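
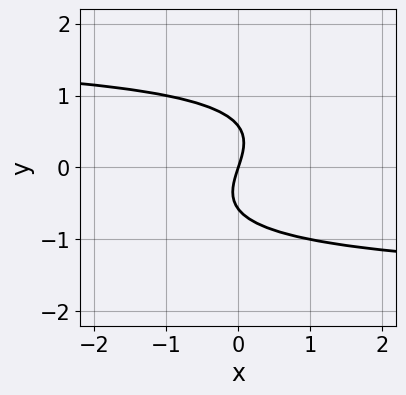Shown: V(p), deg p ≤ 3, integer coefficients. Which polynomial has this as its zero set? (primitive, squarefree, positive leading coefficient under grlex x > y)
(a) deg p = 3. The shape is more complex than any degree-2 curve.
(b) Reading off the gridlines: one x-axis crossing is at x = 0; it meets the y-axis at y = 0 (among the integer gridlines).
(c) The integer polynomial consistent with all of this is the stated p.

x*y^2 - 3*y^3 - 3*x + y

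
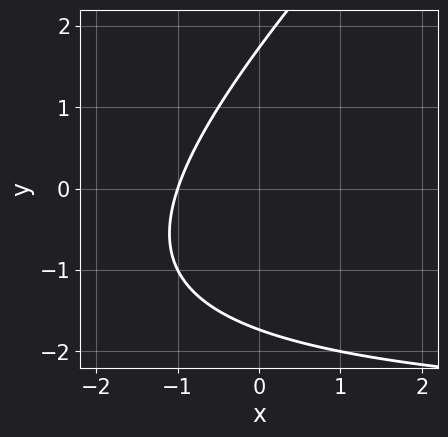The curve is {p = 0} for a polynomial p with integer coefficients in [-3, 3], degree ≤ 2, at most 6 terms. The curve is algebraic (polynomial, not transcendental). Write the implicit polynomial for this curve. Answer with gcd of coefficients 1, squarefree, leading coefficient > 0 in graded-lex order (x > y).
x*y - y^2 + 3*x + 3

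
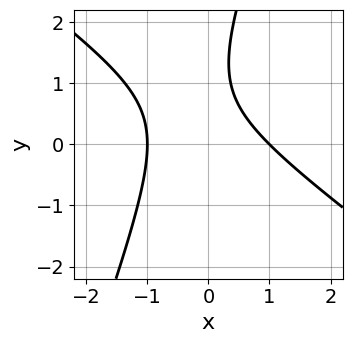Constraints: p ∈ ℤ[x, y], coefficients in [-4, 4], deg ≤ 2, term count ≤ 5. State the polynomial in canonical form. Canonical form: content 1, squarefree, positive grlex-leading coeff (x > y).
1. The degree is 2 — the shape is more complex than any degree-1 curve.
2. Reading off the gridlines: among the integer gridlines, it crosses the x-axis at x ∈ {-1, 1}; it misses every integer gridline on the y-axis.
3. The integer polynomial consistent with all of this is the stated p.

2*x^2 + 2*x*y - y^2 + 2*y - 2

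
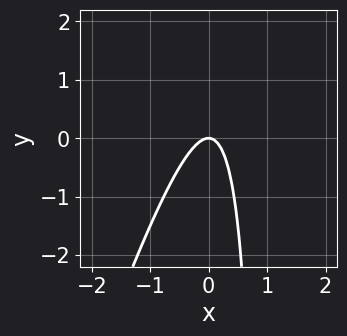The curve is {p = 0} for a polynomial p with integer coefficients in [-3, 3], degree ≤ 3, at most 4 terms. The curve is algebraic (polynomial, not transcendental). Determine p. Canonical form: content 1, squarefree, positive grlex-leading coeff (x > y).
3*x^2 - x*y + y

Degree: no degree-1 curve has this shape, so deg p = 2.
Checking where it meets the axes: one x-axis crossing is at x = 0; it meets the y-axis at y = 0 (among the integer gridlines).
Together with the visible shape, these determine p as stated.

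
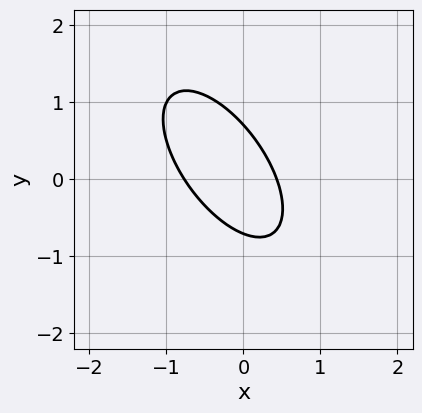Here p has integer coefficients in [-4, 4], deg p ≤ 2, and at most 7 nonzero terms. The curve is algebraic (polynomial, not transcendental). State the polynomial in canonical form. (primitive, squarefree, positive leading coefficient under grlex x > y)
The degree is 2 — a generic line meets the curve in up to 2 points.
Solving for integer coefficients yields p as stated.

3*x^2 + 3*x*y + 2*y^2 + x - 1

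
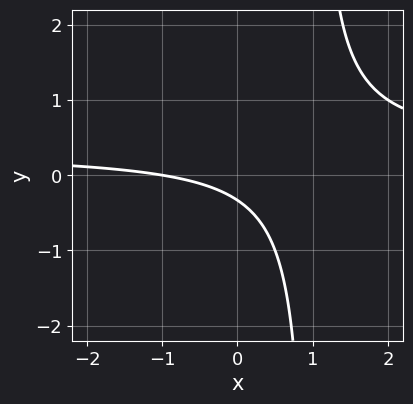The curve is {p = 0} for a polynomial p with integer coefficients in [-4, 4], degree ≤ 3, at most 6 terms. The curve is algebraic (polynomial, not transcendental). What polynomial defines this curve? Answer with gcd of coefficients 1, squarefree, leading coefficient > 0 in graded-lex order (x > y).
3*x*y - x - 3*y - 1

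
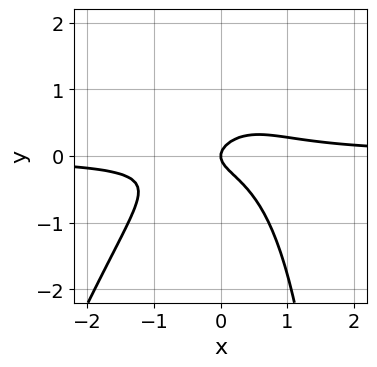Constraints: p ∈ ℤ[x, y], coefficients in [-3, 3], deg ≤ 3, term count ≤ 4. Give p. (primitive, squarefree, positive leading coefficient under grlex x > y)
3*x^2*y - x*y^2 + 3*y^2 - x

Degree: the shape is more complex than any degree-2 curve, so deg p = 3.
Observable constraints: it crosses the x-axis at the gridline x = 0; it meets the y-axis at y = 0 (among the integer gridlines).
The integer polynomial consistent with all of this is the stated p.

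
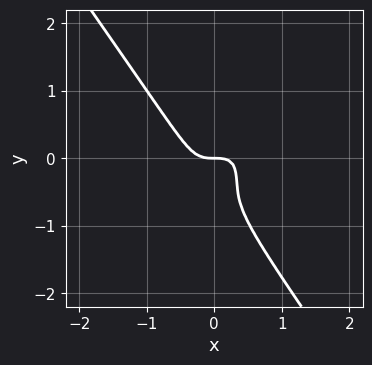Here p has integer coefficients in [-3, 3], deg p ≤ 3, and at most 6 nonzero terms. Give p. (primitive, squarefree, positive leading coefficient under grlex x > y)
3*x^3 - 2*x^2*y + 2*y^3 + 2*y^2 + y

The degree is 3 — no degree-2 curve has this shape.
Reading off the gridlines: it crosses the y-axis at the gridline y = 0; it crosses the x-axis at the gridline x = 0.
The integer polynomial consistent with all of this is the stated p.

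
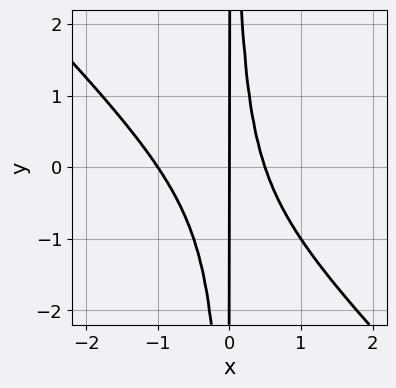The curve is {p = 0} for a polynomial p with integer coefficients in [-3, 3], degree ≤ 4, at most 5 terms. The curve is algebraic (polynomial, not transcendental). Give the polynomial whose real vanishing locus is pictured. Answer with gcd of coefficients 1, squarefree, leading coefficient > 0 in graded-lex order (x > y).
1. deg p = 3. No degree-2 curve has this shape.
2. From the visible intercepts: the x-axis gridline crossings are at x ∈ {-1, 0}; every point of the y-axis in the box is on the curve.
3. Assembling these constraints gives the stated polynomial.

2*x^3 + 2*x^2*y + x^2 - x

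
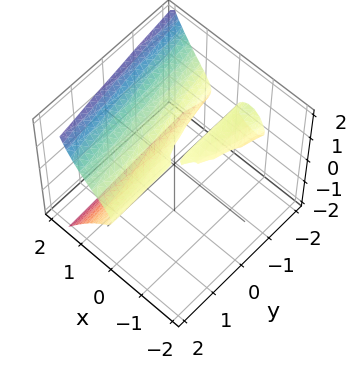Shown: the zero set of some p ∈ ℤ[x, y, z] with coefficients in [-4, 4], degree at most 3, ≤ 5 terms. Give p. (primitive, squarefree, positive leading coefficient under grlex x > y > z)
3*x^3 - 2*x^2*z + z^3 + x*y - 3*z^2

(a) The picture has 2 separate pieces. They look like related sheets of one shape, so recover p as a whole.
(b) deg p = 3. No degree-2 surface has this shape.
(c) Observable constraints: it meets the z-axis at z = 0 (among the integer gridlines); it crosses the x-axis at the gridline x = 0; the visible y-axis segment lies entirely on the surface.
(d) Together with the visible shape, these determine p as stated.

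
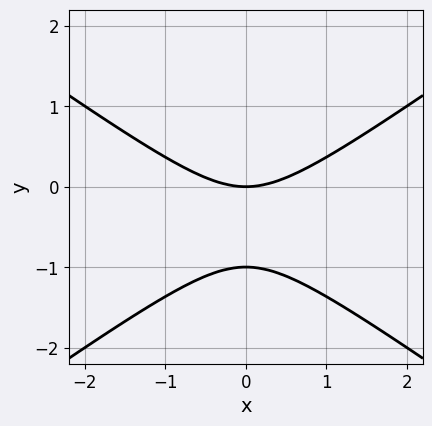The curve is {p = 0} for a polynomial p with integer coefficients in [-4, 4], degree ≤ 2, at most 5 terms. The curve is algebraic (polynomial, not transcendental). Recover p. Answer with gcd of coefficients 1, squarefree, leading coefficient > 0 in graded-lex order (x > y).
First, degree: the shape is more complex than any degree-1 curve, so deg p = 2.
Next, symmetries: the x ↦ −x reflection is a symmetry, so x appears only in even powers.
Next, checking where it meets the axes: it crosses the x-axis at the gridline x = 0; the y-axis gridline crossings are at y ∈ {-1, 0}.
Finally, matching integer coefficients to the picture gives p.

x^2 - 2*y^2 - 2*y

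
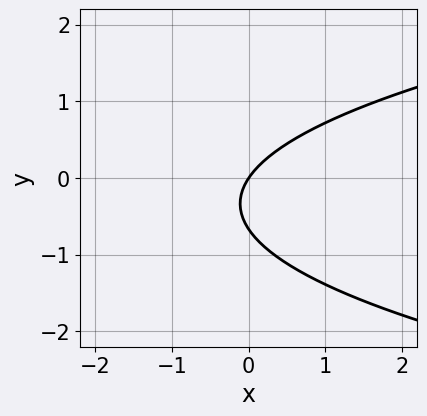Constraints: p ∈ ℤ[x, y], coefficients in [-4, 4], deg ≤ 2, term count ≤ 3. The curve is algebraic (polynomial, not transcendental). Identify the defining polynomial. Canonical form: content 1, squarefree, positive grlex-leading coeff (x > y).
1. Degree: a generic line meets the curve in up to 2 points, so deg p = 2.
2. From the visible intercepts: it crosses the x-axis at the gridline x = 0; one y-axis crossing is at y = 0.
3. The integer polynomial consistent with all of this is the stated p.

3*y^2 - 3*x + 2*y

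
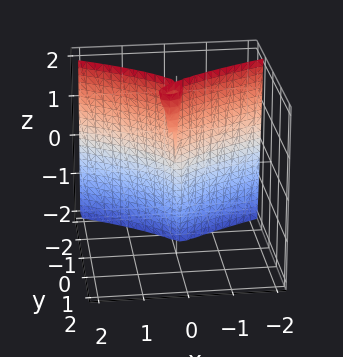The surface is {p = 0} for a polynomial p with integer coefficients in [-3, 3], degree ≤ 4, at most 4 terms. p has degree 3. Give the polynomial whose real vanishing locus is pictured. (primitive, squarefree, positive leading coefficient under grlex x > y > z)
3*y^3 - y^2*z + 3*x^2 - 2*x*y

First, degree: no degree-2 surface has this shape, so deg p = 3.
Then, observable constraints: one x-axis crossing is at x = 0; it crosses the y-axis at the gridline y = 0.
Finally, putting this together gives p. Check: (0, 0, 1) on the z-axis lies on the surface, and p(0, 0, 1) = 0. ✓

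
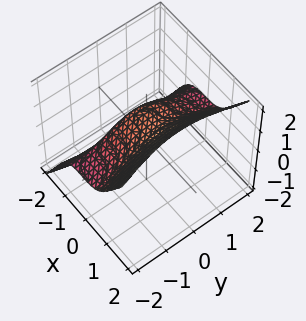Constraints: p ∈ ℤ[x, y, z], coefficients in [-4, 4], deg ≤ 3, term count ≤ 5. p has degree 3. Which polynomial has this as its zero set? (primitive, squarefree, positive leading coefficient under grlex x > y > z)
3*x^3 - y^2*z - z^3 + 1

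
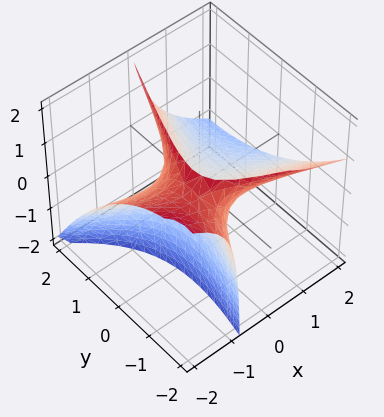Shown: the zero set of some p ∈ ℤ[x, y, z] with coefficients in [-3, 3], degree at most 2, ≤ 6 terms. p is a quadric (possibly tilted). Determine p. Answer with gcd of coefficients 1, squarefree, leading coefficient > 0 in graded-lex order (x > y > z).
x^2 + 2*x*y + 3*x*z - y^2 + 2*z

1. deg p = 2.
2. Checking where it meets the axes: it meets the y-axis at y = 0 (among the integer gridlines); one z-axis crossing is at z = 0; it meets the x-axis at x = 0 (among the integer gridlines).
3. Putting this together gives p.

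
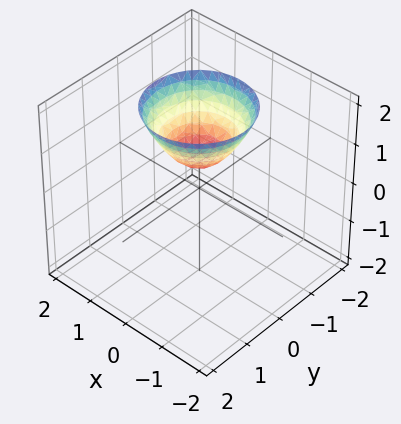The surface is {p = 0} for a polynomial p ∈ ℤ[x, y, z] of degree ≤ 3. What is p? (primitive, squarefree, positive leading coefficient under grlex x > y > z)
Degree: the shape is more complex than any degree-1 surface, so deg p = 2.
Symmetry: the surface is invariant under rotation about z: p = q(x² + y², z).
Checking where it meets the axes: no y-intercept at any integer in the box; no x-intercept at any integer in the box; a circular section at z = 1 has radius between 0 and 1.
Together with the visible shape, these determine p as stated.

3*x^2 + 3*y^2 - 3*z + 2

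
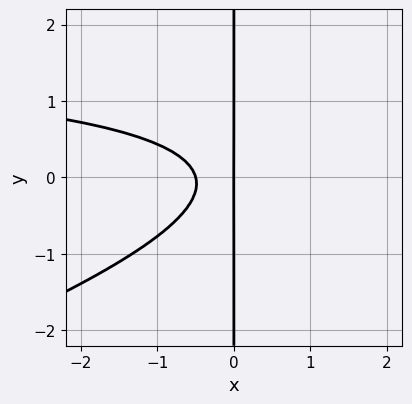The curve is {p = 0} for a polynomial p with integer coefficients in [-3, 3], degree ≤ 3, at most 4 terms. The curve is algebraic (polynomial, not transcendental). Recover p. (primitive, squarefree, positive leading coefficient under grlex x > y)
(a) deg p = 3. No degree-2 curve has this shape.
(b) Observable constraints: it meets the x-axis at x = 0 (among the integer gridlines); every point of the y-axis in the box is on the curve.
(c) Together with the visible shape, these determine p as stated.

x^2*y - 3*x*y^2 - 2*x^2 - x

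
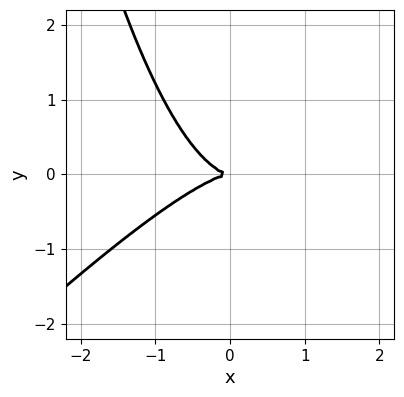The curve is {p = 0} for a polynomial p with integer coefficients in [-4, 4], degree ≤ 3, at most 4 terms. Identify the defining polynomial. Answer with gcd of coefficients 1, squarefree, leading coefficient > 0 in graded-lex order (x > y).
(a) Degree: a generic line meets the curve in up to 3 points, so deg p = 3.
(b) From the axis intercepts and sections: it meets the y-axis at y = 0 (among the integer gridlines); one x-axis crossing is at x = 0.
(c) Solving for integer coefficients yields p as stated.

2*x^3 - 2*x^2*y + 3*y^2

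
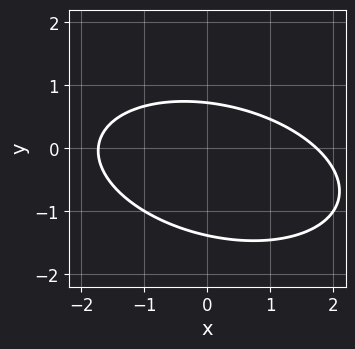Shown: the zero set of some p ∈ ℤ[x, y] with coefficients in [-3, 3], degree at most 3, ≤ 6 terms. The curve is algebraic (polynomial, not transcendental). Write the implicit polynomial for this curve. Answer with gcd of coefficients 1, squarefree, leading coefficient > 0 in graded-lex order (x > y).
x^2 + x*y + 3*y^2 + 2*y - 3

deg p = 2. The shape is more complex than any degree-1 curve.
Solving for integer coefficients yields p as stated.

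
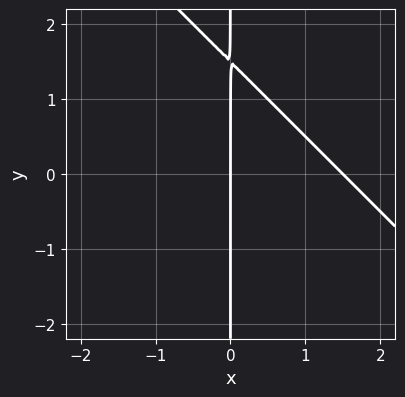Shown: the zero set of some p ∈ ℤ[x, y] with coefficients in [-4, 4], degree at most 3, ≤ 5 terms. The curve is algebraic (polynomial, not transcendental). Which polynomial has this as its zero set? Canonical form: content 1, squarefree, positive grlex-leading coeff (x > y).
2*x^2 + 2*x*y - 3*x

(a) Degree: the shape is more complex than any degree-1 curve, so deg p = 2.
(b) From the axis intercepts and sections: the visible y-axis segment lies entirely on the curve; it crosses the x-axis at the gridline x = 0.
(c) Solving for integer coefficients yields p as stated.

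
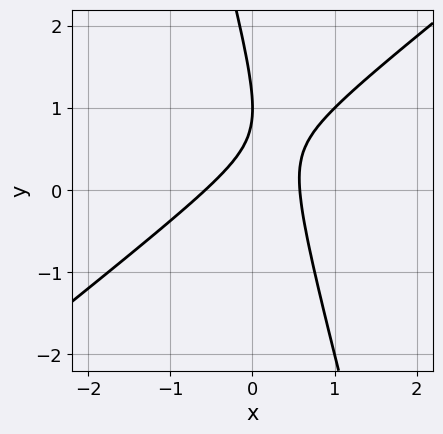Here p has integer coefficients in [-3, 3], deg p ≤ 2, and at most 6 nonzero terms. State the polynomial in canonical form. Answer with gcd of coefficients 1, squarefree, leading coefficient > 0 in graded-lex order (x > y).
3*x^2 - 3*x*y - y^2 + 2*y - 1

First, the degree is 2 — a generic line meets the curve in up to 2 points.
Next, observable constraints: it meets the y-axis at y = 1 (among the integer gridlines).
Finally, solving for integer coefficients yields p as stated.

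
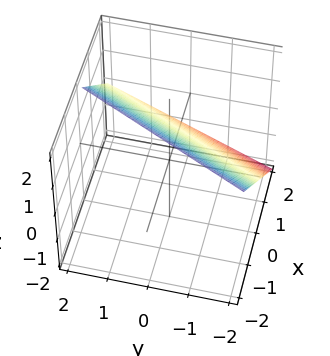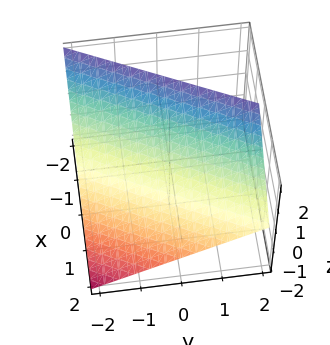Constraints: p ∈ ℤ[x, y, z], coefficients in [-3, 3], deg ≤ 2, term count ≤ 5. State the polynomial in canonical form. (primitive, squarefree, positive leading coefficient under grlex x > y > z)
First, the degree is 1 — the surface is flat (a plane).
Next, checking where it meets the axes: one x-axis crossing is at x = 1; it meets the z-axis at z = 1 (among the integer gridlines).
Finally, solving for integer coefficients yields p as stated.

2*x - y + 2*z - 2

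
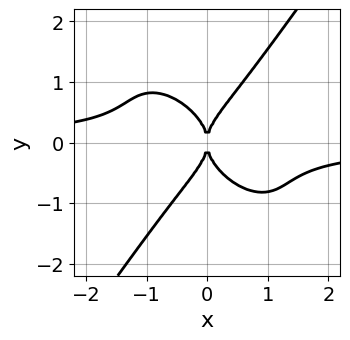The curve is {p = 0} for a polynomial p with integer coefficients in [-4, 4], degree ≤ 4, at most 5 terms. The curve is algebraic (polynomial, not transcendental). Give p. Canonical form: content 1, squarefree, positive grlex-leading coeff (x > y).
First, the degree is 4 — the shape is more complex than any degree-3 curve.
Next, checking where it meets the axes: it crosses the y-axis at the gridline y = 0; one x-axis crossing is at x = 0.
Finally, fitting integer coefficients to these (and the overall shape) gives p.

3*x^3*y + 2*x^2*y^2 - 2*y^4 + 2*x^2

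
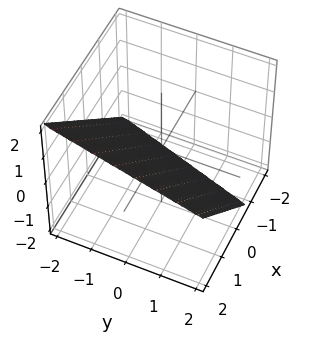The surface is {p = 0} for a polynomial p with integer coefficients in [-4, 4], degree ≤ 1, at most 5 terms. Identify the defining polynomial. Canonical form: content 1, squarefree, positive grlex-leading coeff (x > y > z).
3*x - y - 3*z - 2

(a) The degree is 1 — the surface is flat (a plane).
(b) From the axis intercepts and sections: it meets the y-axis at y = -2 (among the integer gridlines).
(c) Putting this together gives p.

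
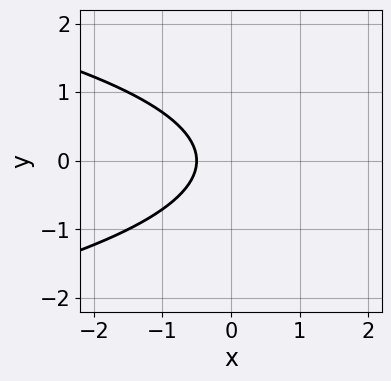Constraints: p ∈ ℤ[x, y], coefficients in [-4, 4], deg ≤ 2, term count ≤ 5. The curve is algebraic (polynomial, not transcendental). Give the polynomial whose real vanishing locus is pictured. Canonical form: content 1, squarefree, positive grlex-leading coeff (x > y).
1. deg p = 2.
2. Symmetries: it's symmetric under y → −y, forcing even powers of y.
3. Observable constraints: it misses every integer gridline on the y-axis.
4. These observations pin down the coefficients.

2*y^2 + 2*x + 1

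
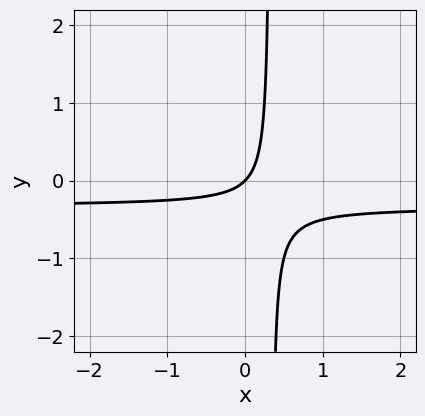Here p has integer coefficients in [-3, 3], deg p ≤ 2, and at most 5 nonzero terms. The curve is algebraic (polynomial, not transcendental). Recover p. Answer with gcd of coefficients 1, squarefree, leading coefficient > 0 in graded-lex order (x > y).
3*x*y + x - y

deg p = 2. No degree-1 curve has this shape.
From the axis intercepts and sections: it meets the y-axis at y = 0 (among the integer gridlines); one x-axis crossing is at x = 0.
The integer polynomial consistent with all of this is the stated p.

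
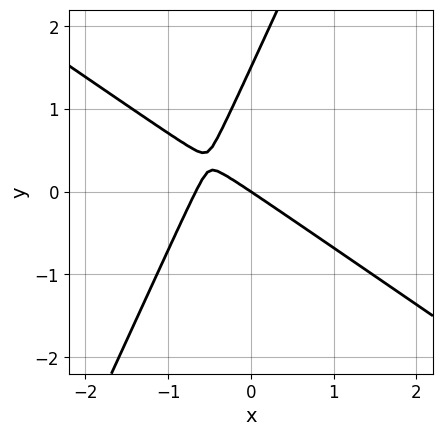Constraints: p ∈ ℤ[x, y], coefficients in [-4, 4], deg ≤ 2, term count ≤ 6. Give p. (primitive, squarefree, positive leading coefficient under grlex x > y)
1. The degree is 2 — a generic line meets the curve in up to 2 points.
2. Reading off the gridlines: one y-axis crossing is at y = 0; one x-axis crossing is at x = 0.
3. Together with the visible shape, these determine p as stated.

3*x^2 + 3*x*y - 2*y^2 + 2*x + 3*y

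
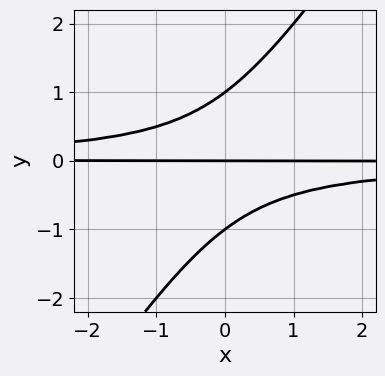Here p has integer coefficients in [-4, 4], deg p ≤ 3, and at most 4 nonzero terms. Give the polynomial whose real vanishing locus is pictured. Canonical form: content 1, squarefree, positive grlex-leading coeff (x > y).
(a) Degree: no degree-2 curve has this shape, so deg p = 3.
(b) Checking where it meets the axes: among the integer gridlines, it crosses the y-axis at y ∈ {-1, 0, 1}; the visible x-axis segment lies entirely on the curve.
(c) Putting this together gives p.

3*x*y^2 - 2*y^3 + 2*y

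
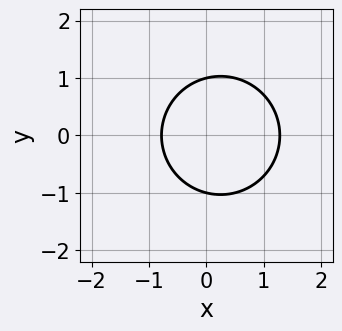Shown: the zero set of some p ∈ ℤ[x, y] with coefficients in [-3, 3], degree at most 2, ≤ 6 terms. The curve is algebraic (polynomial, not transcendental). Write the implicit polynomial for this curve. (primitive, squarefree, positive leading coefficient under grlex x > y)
2*x^2 + 2*y^2 - x - 2

(a) The degree is 2 — a generic line meets the curve in up to 2 points.
(b) Symmetries: it's symmetric under y → −y, forcing even powers of y.
(c) From the visible intercepts: the y-axis gridline crossings are at y ∈ {-1, 1}.
(d) Fitting integer coefficients to these (and the overall shape) gives p.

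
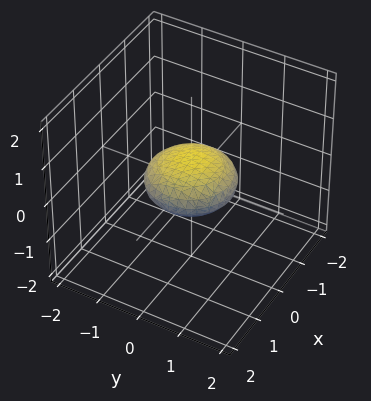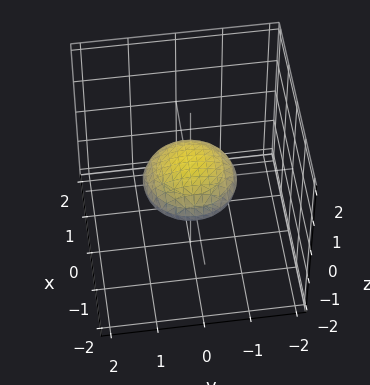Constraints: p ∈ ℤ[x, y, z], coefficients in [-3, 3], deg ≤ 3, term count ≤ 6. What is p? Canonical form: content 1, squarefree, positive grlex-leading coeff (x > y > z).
x^2 + y^2 + 3*z^2 - 1

(a) deg p = 2. The shape is more complex than any degree-1 surface.
(b) Symmetry: every cross-section ⟂ z is a circle, so x, y appear only via x² + y².
(c) Checking where it meets the axes: the y-axis gridline crossings are at y ∈ {-1, 1}; among the integer gridlines, it crosses the x-axis at x ∈ {-1, 1}.
(d) The integer polynomial consistent with all of this is the stated p.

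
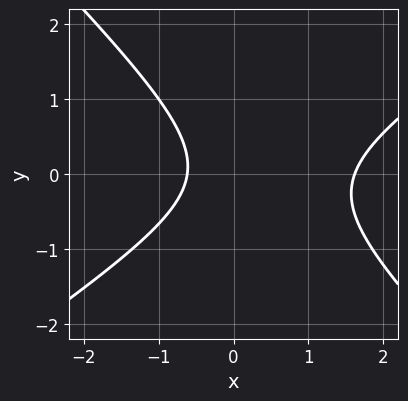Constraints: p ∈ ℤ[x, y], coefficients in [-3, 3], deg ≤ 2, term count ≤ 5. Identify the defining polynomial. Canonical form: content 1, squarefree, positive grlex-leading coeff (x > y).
2*x^2 - x*y - 3*y^2 - 2*x - 2

1. The degree is 2 — no degree-1 curve has this shape.
2. Reading off the gridlines: no y-intercept at any integer in the box.
3. The integer polynomial consistent with all of this is the stated p.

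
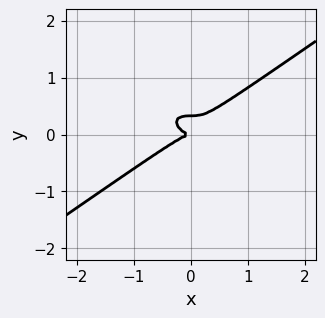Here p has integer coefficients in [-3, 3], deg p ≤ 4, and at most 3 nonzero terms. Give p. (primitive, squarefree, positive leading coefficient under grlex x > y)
x^3 - 3*y^3 + y^2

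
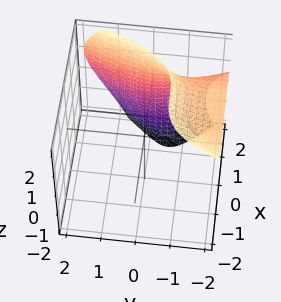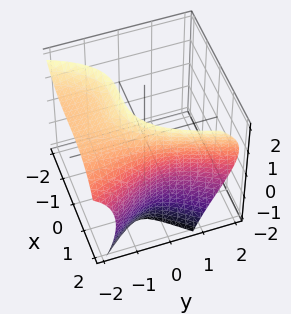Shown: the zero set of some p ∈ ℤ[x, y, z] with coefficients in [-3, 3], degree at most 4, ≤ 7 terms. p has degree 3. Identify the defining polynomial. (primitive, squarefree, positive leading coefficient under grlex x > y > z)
First, degree: the shape is more complex than any degree-2 surface, so deg p = 3.
Then, checking where it meets the axes: it misses every integer gridline on the z-axis; no y-intercept at any integer in the box.
Finally, putting this together gives p.

x^3 + y^2*z - y*z^2 - 2*y^2 - 3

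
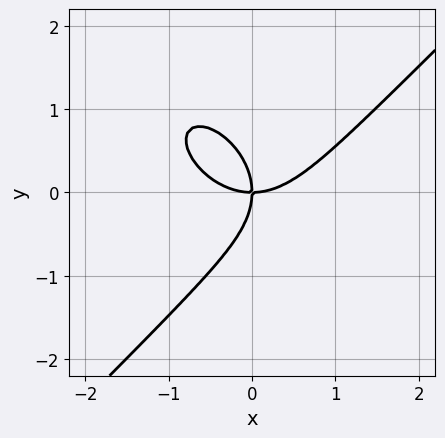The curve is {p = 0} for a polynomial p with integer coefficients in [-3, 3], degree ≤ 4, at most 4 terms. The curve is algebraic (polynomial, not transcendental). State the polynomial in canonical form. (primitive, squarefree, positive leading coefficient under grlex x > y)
2*x^3 - 2*y^3 - 3*x*y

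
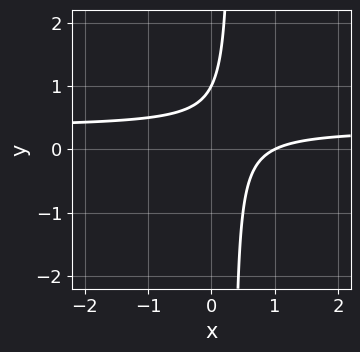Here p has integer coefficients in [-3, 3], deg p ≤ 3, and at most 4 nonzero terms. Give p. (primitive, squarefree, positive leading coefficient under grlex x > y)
(a) Degree: the shape is more complex than any degree-1 curve, so deg p = 2.
(b) From the axis intercepts and sections: it crosses the x-axis at the gridline x = 1; it crosses the y-axis at the gridline y = 1.
(c) Solving for integer coefficients yields p as stated.

3*x*y - x - y + 1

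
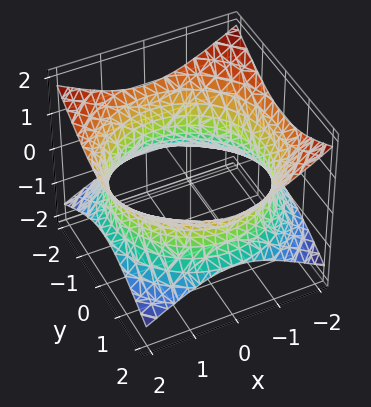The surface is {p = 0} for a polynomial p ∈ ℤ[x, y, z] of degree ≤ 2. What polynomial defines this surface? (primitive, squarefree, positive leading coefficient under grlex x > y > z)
x^2 + y^2 - 2*z^2 - 3

First, the degree is 2 — no degree-1 surface has this shape.
Next, symmetries: the surface is invariant under rotation about z: p = q(x² + y², z).
Next, from the visible intercepts: a circular section at z = 0 has radius between 1 and 2; no z-intercept at any integer in the box.
Finally, putting this together gives p.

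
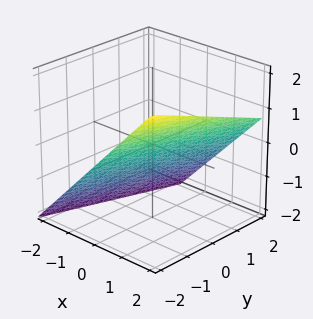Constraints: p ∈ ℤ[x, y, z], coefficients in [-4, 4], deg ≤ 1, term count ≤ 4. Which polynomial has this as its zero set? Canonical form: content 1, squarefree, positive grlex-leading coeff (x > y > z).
3*x - y - 3*z - 2

(a) The degree is 1 — the surface is flat (a plane).
(b) Observable constraints: it crosses the y-axis at the gridline y = -2.
(c) Putting this together gives p.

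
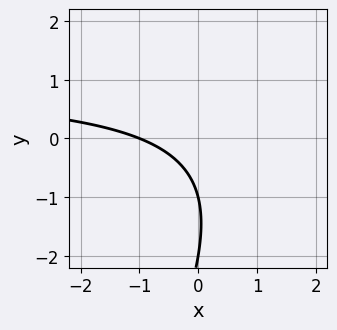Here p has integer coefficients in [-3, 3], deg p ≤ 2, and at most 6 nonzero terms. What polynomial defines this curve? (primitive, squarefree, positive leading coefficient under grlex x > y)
2*x*y - y^2 - 2*x - 3*y - 2

Degree: a generic line meets the curve in up to 2 points, so deg p = 2.
Observable constraints: among the integer gridlines, it crosses the y-axis at y ∈ {-2, -1}; it meets the x-axis at x = -1 (among the integer gridlines).
These observations pin down the coefficients.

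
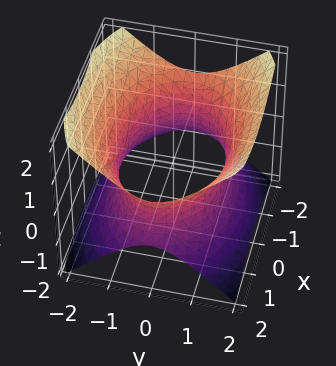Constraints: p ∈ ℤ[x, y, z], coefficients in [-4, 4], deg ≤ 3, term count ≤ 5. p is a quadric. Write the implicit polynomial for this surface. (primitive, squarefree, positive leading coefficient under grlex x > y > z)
(a) The degree is 2 — one connected sheet with a waist; a quadric.
(b) Symmetries: it's symmetric under z → −z, forcing even powers of z; the x ↦ −x reflection is a symmetry, so x appears only in even powers; mirror symmetry y ↦ −y ⇒ only even powers of y.
(c) From the axis intercepts and sections: it misses every integer gridline on the z-axis.
(d) The integer polynomial consistent with all of this is the stated p.

x^2 + 2*y^2 - 2*z^2 - 3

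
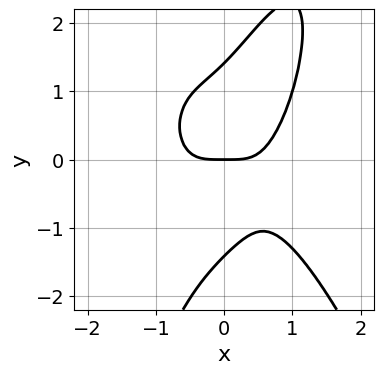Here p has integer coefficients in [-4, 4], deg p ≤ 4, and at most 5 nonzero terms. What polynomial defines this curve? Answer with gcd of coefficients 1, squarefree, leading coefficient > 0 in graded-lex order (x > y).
(a) The degree is 4 — no degree-3 curve has this shape.
(b) From the axis intercepts and sections: one x-axis crossing is at x = 0; it meets the y-axis at y = 0 (among the integer gridlines).
(c) Fitting integer coefficients to these (and the overall shape) gives p.

3*x^4 - 2*x*y^2 + y^3 - 2*y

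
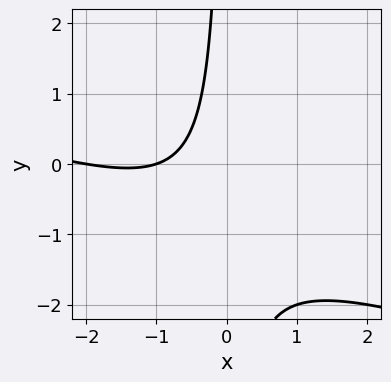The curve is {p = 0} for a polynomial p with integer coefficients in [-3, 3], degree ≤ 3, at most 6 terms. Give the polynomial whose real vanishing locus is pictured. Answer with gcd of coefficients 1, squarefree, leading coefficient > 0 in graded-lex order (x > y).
First, degree: a generic line meets the curve in up to 2 points, so deg p = 2.
Then, against the integer gridlines: no y-intercept at any integer in the box; among the integer gridlines, it crosses the x-axis at x ∈ {-2, -1}.
Finally, matching integer coefficients to the picture gives p.

x^2 + 3*x*y + 3*x + 2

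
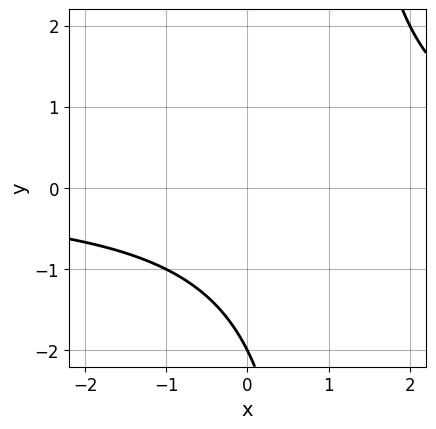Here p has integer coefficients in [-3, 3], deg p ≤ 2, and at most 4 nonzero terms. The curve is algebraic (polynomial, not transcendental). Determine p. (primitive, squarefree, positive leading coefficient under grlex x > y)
First, degree: a generic line meets the curve in up to 2 points, so deg p = 2.
Then, from the visible intercepts: it meets the y-axis at y = -2 (among the integer gridlines); the curve avoids every integer x-axis point in the box.
Finally, the integer polynomial consistent with all of this is the stated p.

x*y - y - 2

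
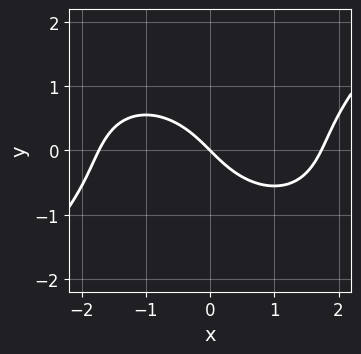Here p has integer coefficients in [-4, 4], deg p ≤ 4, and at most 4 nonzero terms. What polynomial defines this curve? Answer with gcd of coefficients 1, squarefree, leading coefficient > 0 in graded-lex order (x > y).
The degree is 3 — the shape is more complex than any degree-2 curve.
Reading off the gridlines: it meets the x-axis at x = 0 (among the integer gridlines); it meets the y-axis at y = 0 (among the integer gridlines).
The integer polynomial consistent with all of this is the stated p.

x^3 - 2*y^3 - 3*x - 3*y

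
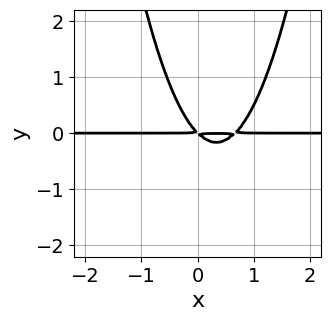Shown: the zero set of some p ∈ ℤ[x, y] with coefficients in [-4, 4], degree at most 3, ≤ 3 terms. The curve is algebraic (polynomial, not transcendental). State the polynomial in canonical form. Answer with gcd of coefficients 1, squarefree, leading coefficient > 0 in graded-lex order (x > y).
3*x^2*y - 2*x*y - 2*y^2

(a) Degree: the shape is more complex than any degree-2 curve, so deg p = 3.
(b) From the axis intercepts and sections: every point of the x-axis in the box is on the curve.
(c) Solving for integer coefficients yields p as stated.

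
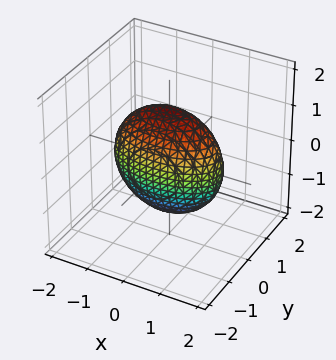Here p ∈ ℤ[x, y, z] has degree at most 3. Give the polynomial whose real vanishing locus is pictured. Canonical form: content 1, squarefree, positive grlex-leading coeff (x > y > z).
The degree is 2 — a closed, bounded, convex surface; a quadric.
Symmetries: mirror symmetry z ↦ −z ⇒ only even powers of z; mirror symmetry x ↦ −x ⇒ only even powers of x; it's symmetric under y → −y, forcing even powers of y.
Assembling these constraints gives the stated polynomial.

x^2 + 3*y^2 + z^2 - 2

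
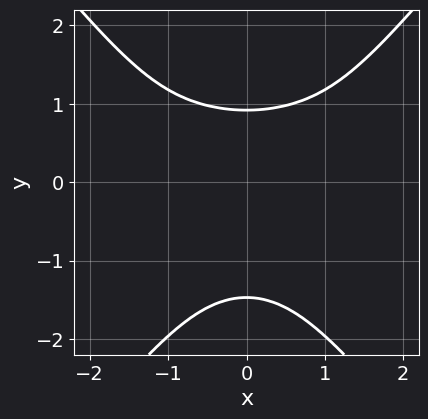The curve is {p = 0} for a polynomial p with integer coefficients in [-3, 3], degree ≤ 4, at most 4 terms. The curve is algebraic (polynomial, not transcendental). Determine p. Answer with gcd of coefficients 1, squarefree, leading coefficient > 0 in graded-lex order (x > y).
3*x^2*y^2 - 2*y^4 - 2*y^3 + 3

First, the degree is 4 — no degree-3 curve has this shape.
Then, symmetries: the x ↦ −x reflection is a symmetry, so x appears only in even powers.
Then, checking where it meets the axes: no x-intercept at any integer in the box.
Finally, together with the visible shape, these determine p as stated.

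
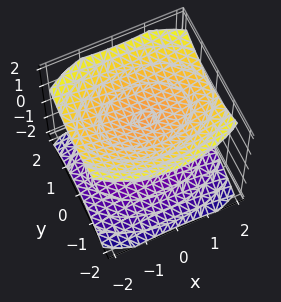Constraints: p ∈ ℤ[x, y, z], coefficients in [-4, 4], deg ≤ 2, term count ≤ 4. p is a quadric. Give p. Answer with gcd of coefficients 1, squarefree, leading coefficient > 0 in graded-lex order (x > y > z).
x^2 + 2*y^2 - 3*z^2 + 3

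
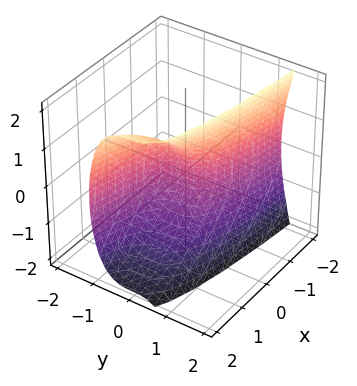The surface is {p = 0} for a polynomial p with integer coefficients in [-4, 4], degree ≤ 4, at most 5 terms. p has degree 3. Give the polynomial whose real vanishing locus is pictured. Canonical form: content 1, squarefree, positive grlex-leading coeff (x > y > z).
3*y^3 - z^2 + 2*x

deg p = 3. A generic line meets the surface in up to 3 points.
Observable constraints: it meets the z-axis at z = 0 (among the integer gridlines); it crosses the x-axis at the gridline x = 0.
Together with the visible shape, these determine p as stated.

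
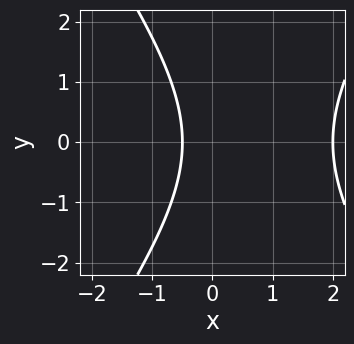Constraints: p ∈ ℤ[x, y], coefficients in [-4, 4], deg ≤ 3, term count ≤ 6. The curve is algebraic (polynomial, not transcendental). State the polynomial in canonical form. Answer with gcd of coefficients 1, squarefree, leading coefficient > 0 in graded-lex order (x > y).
2*x^2 - y^2 - 3*x - 2

First, the degree is 2 — a generic line meets the curve in up to 2 points.
Then, symmetries: it's symmetric under y → −y, forcing even powers of y.
Next, reading off the gridlines: the curve avoids every integer y-axis point in the box; it crosses the x-axis at the gridline x = 2.
Finally, solving for integer coefficients yields p as stated.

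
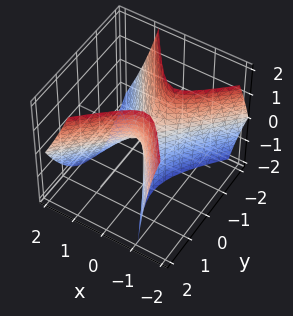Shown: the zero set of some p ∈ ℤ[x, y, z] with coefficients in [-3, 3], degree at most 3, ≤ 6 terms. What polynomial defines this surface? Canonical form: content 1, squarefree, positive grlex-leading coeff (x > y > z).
1. The degree is 2 — no degree-1 surface has this shape.
2. Against the integer gridlines: it crosses the y-axis at the gridline y = 0; one x-axis crossing is at x = 0.
3. Matching integer coefficients to the picture gives p.

3*x^2 - x*y + 2*x*z - 2*y^2 + z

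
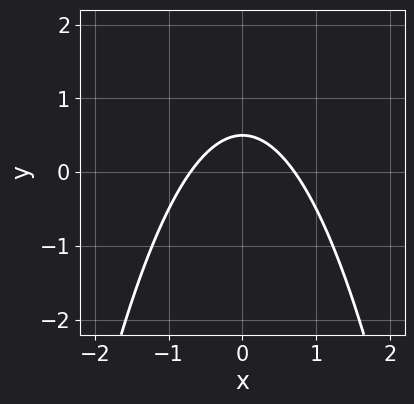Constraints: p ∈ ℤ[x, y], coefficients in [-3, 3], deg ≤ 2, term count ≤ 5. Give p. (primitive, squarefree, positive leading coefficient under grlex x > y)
2*x^2 + 2*y - 1

(a) The degree is 2 — no degree-1 curve has this shape.
(b) Symmetries: mirror symmetry x ↦ −x ⇒ only even powers of x.
(c) Fitting integer coefficients to these (and the overall shape) gives p.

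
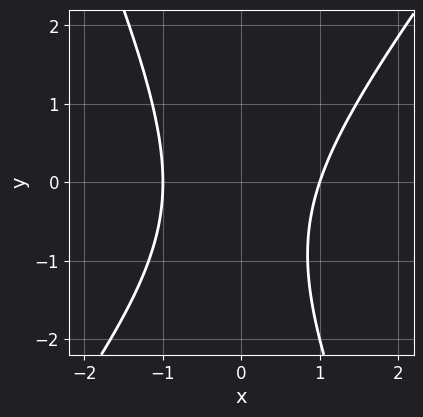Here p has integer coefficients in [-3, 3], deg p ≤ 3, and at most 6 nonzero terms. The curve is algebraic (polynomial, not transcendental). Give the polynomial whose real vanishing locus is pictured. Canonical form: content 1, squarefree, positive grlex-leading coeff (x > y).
(a) deg p = 2. The shape is more complex than any degree-1 curve.
(b) Against the integer gridlines: among the integer gridlines, it crosses the x-axis at x ∈ {-1, 1}; it misses every integer gridline on the y-axis.
(c) Matching integer coefficients to the picture gives p.

3*x^2 - x*y - y^2 - y - 3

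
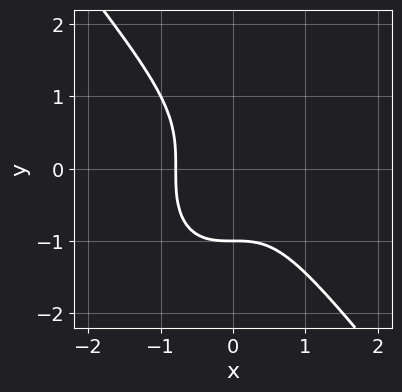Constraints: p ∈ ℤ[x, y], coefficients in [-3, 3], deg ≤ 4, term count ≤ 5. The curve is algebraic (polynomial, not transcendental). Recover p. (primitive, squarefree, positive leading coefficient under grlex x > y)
2*x^3 + y^3 + 1

(a) Degree: a generic line meets the curve in up to 3 points, so deg p = 3.
(b) From the axis intercepts and sections: it crosses the y-axis at the gridline y = -1.
(c) Assembling these constraints gives the stated polynomial.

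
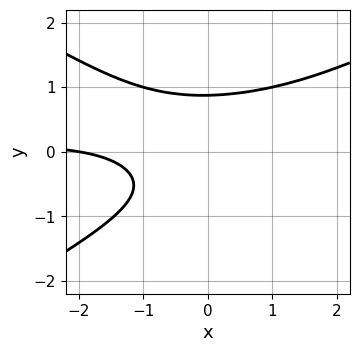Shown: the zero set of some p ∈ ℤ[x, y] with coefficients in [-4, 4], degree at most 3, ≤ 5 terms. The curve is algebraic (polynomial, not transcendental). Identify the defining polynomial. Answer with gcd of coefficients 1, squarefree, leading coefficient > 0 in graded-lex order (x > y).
x^2*y - 3*y^3 - x*y + x + 2

(a) Degree: a generic line meets the curve in up to 3 points, so deg p = 3.
(b) Checking where it meets the axes: it crosses the x-axis at the gridline x = -2.
(c) Together with the visible shape, these determine p as stated.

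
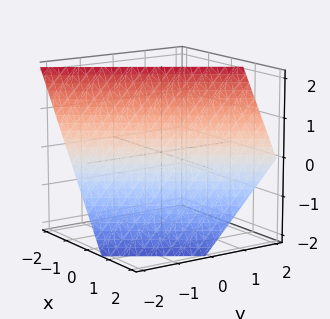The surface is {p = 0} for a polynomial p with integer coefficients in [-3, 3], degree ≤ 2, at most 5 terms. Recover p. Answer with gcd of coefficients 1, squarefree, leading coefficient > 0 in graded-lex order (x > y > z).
1. The degree is 1 — the surface is flat (a plane).
2. From the visible intercepts: it crosses the y-axis at the gridline y = -1; it meets the z-axis at z = 1 (among the integer gridlines).
3. Solving for integer coefficients yields p as stated.

3*x - 2*y + 2*z - 2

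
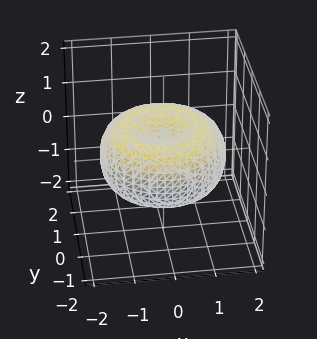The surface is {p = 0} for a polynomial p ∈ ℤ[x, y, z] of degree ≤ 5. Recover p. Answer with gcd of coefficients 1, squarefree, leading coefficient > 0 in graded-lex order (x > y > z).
x^4 + 2*x^2*y^2 + y^4 - 2*x^2 - 2*y^2 + 3*z^2 - 1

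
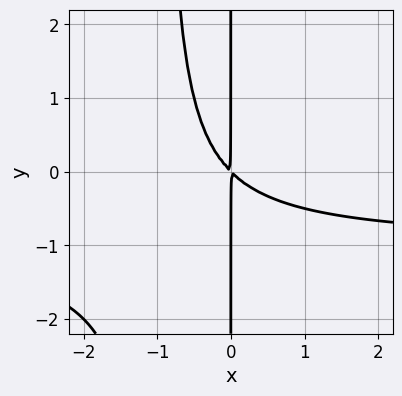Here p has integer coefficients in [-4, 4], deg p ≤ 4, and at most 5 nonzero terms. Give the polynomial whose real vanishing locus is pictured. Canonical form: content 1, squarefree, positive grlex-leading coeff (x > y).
x^2*y + x^2 + x*y

1. Degree: the shape is more complex than any degree-2 curve, so deg p = 3.
2. From the axis intercepts and sections: every point of the y-axis in the box is on the curve.
3. Assembling these constraints gives the stated polynomial.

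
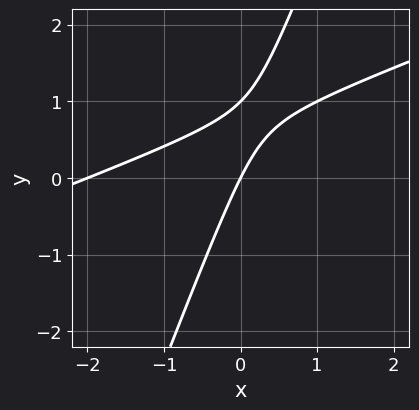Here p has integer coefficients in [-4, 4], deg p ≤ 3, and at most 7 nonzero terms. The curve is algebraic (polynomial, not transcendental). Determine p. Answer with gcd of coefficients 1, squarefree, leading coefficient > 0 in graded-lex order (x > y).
1. deg p = 2. The shape is more complex than any degree-1 curve.
2. Observable constraints: among the integer gridlines, it crosses the y-axis at y ∈ {0, 1}; among the integer gridlines, it crosses the x-axis at x ∈ {-2, 0}.
3. The integer polynomial consistent with all of this is the stated p.

x^2 - 3*x*y + y^2 + 2*x - y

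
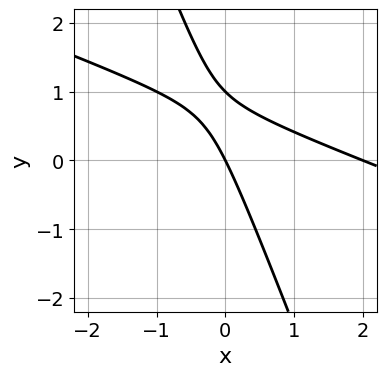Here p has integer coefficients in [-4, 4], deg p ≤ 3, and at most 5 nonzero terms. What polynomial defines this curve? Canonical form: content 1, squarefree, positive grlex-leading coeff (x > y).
x^2 + 3*x*y + y^2 - 2*x - y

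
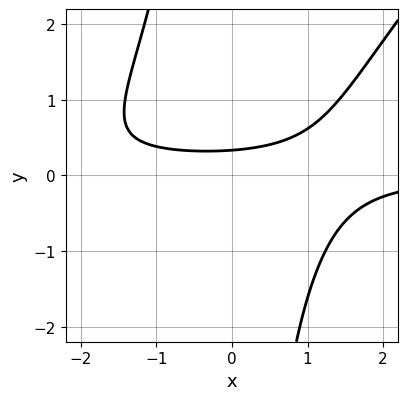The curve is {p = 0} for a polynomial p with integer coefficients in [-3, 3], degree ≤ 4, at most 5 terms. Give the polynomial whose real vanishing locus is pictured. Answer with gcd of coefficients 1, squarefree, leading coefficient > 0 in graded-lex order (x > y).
x^2*y - x*y^2 + x*y - 3*y + 1

First, degree: no degree-2 curve has this shape, so deg p = 3.
Next, from the visible intercepts: no x-intercept at any integer in the box.
Finally, assembling these constraints gives the stated polynomial.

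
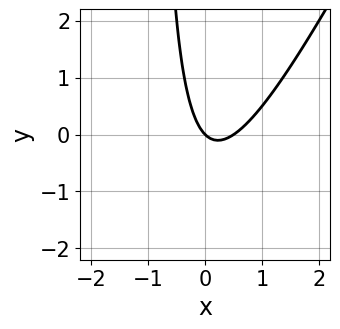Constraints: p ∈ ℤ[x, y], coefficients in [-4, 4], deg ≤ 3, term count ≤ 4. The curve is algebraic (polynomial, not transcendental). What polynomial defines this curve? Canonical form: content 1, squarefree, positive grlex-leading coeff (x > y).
(a) Degree: the shape is more complex than any degree-1 curve, so deg p = 2.
(b) Against the integer gridlines: it meets the y-axis at y = 0 (among the integer gridlines); it crosses the x-axis at the gridline x = 0.
(c) Matching integer coefficients to the picture gives p.

2*x^2 - x*y - x - y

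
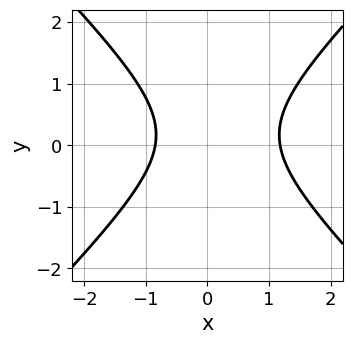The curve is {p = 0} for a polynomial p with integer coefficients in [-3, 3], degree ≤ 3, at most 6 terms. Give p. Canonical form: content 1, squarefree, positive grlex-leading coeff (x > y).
First, deg p = 2.
Then, from the visible intercepts: no y-intercept at any integer in the box.
Finally, fitting integer coefficients to these (and the overall shape) gives p.

3*x^2 - 3*y^2 - x + y - 3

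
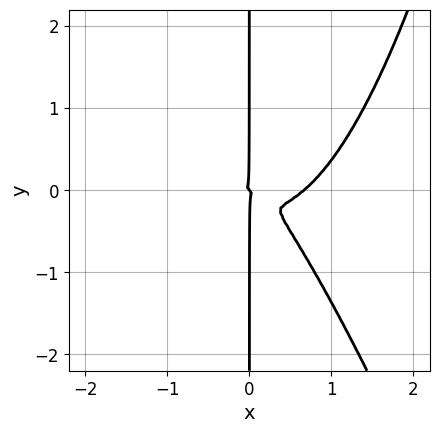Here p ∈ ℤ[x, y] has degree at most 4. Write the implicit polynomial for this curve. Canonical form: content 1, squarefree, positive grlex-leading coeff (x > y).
3*x^4 + x^3*y - 2*x^3 - 3*x^2*y - 2*x*y^2

(a) deg p = 4. The shape is more complex than any degree-3 curve.
(b) Observable constraints: the visible y-axis segment lies entirely on the curve; it crosses the x-axis at the gridline x = 0.
(c) Fitting integer coefficients to these (and the overall shape) gives p.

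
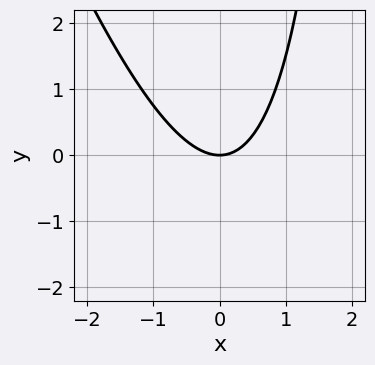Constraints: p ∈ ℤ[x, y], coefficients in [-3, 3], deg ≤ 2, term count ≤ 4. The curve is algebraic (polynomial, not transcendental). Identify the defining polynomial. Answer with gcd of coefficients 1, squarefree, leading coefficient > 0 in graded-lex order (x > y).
3*x^2 + x*y - 3*y

1. Degree: no degree-1 curve has this shape, so deg p = 2.
2. From the axis intercepts and sections: it crosses the y-axis at the gridline y = 0; it meets the x-axis at x = 0 (among the integer gridlines).
3. These observations pin down the coefficients.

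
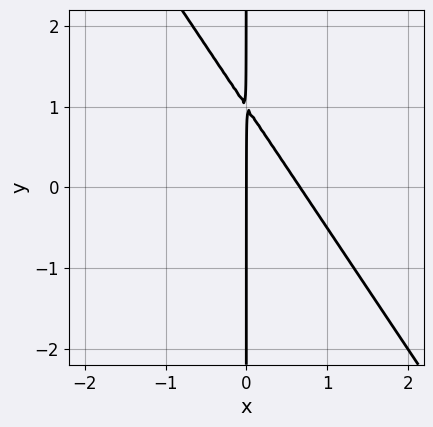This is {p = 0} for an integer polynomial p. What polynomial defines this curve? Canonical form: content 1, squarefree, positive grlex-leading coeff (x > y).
3*x^2 + 2*x*y - 2*x

First, degree: no degree-1 curve has this shape, so deg p = 2.
Then, checking where it meets the axes: every point of the y-axis in the box is on the curve; it crosses the x-axis at the gridline x = 0.
Finally, fitting integer coefficients to these (and the overall shape) gives p.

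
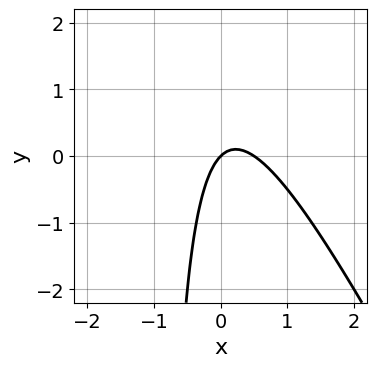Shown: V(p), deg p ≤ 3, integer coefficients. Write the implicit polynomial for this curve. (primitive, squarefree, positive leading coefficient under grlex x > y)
(a) The degree is 2 — a generic line meets the curve in up to 2 points.
(b) From the visible intercepts: it crosses the x-axis at the gridline x = 0; it crosses the y-axis at the gridline y = 0.
(c) These observations pin down the coefficients.

2*x^2 + x*y - x + y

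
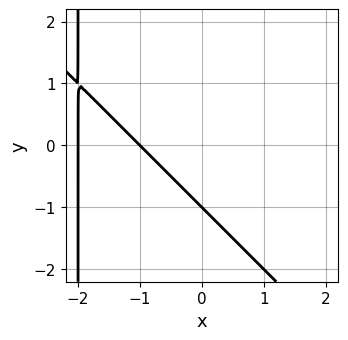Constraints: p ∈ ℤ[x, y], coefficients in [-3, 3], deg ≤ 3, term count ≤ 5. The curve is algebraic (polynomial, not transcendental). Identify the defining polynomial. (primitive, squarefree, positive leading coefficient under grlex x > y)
1. Degree: no degree-1 curve has this shape, so deg p = 2.
2. Checking where it meets the axes: one y-axis crossing is at y = -1; the x-axis gridline crossings are at x ∈ {-2, -1}.
3. Solving for integer coefficients yields p as stated.

x^2 + x*y + 3*x + 2*y + 2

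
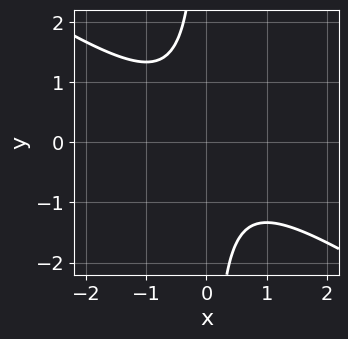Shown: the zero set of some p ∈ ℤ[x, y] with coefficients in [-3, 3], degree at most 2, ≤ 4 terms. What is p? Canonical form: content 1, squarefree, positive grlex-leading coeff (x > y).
The degree is 2 — no degree-1 curve has this shape.
Against the integer gridlines: it misses every integer gridline on the y-axis; the curve avoids every integer x-axis point in the box.
Assembling these constraints gives the stated polynomial.

2*x^2 + 3*x*y + 2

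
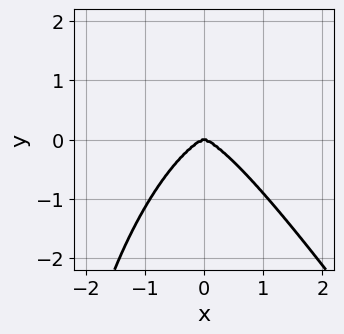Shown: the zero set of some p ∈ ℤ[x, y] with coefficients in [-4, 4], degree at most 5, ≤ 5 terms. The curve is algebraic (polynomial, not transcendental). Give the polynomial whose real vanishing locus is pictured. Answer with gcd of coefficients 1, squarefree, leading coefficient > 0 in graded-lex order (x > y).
3*x^4 + x*y^3 + 3*y^3

First, the degree is 4 — a generic line meets the curve in up to 4 points.
Next, observable constraints: it meets the y-axis at y = 0 (among the integer gridlines); it meets the x-axis at x = 0 (among the integer gridlines).
Finally, together with the visible shape, these determine p as stated.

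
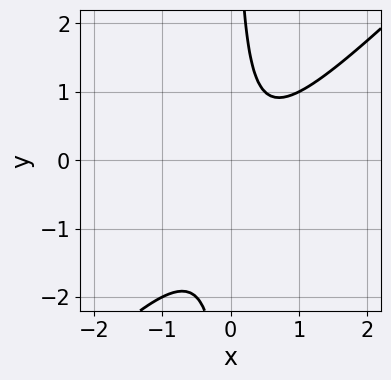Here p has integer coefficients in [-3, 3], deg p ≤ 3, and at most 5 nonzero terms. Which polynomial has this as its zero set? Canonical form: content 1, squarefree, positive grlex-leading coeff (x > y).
2*x^2 - 2*x*y - x + 1

First, deg p = 2. A generic line meets the curve in up to 2 points.
Then, reading off the gridlines: it misses every integer gridline on the x-axis; no y-intercept at any integer in the box.
Finally, matching integer coefficients to the picture gives p.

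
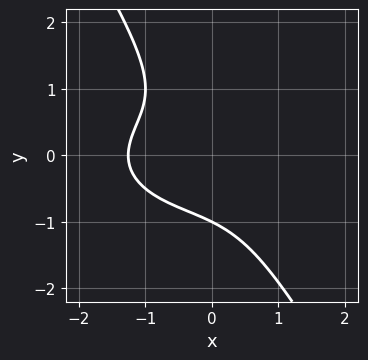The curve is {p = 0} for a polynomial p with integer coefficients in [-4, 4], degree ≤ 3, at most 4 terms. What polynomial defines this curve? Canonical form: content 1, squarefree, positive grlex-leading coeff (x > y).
x^3 + 3*x*y^2 + 2*y^3 + 2

deg p = 3. A generic line meets the curve in up to 3 points.
Observable constraints: it meets the y-axis at y = -1 (among the integer gridlines).
Assembling these constraints gives the stated polynomial.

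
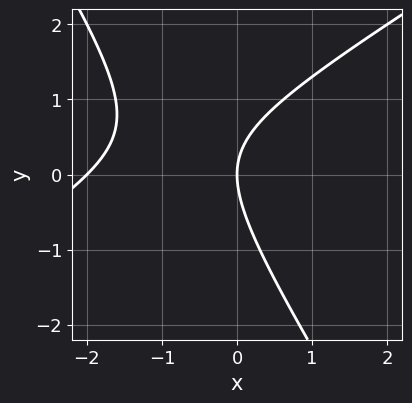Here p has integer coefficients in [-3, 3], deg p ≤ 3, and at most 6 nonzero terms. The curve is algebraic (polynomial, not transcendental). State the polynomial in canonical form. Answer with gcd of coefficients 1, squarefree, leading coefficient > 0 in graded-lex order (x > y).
deg p = 2. The shape is more complex than any degree-1 curve.
Reading off the gridlines: the x-axis gridline crossings are at x ∈ {-2, 0}; it crosses the y-axis at the gridline y = 0.
Solving for integer coefficients yields p as stated.

x^2 - x*y - y^2 + 2*x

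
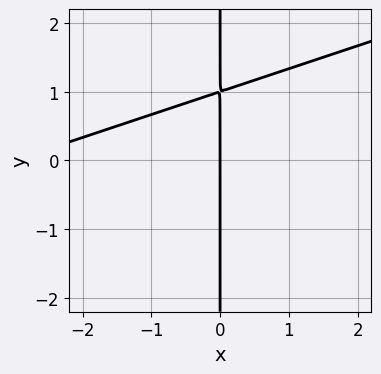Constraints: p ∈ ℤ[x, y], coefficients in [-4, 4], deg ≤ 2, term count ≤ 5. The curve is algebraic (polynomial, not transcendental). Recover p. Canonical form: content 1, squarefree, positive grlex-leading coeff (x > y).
x^2 - 3*x*y + 3*x

deg p = 2. A generic line meets the curve in up to 2 points.
Against the integer gridlines: it meets the x-axis at x = 0 (among the integer gridlines); the visible y-axis segment lies entirely on the curve.
The integer polynomial consistent with all of this is the stated p.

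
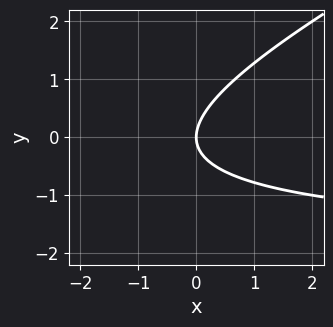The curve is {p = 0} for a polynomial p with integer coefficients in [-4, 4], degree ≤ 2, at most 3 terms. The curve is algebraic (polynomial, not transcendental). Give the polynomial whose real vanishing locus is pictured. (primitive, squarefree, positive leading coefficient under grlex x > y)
x*y - 2*y^2 + 2*x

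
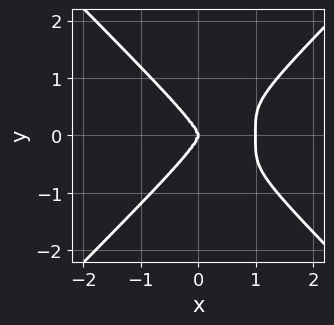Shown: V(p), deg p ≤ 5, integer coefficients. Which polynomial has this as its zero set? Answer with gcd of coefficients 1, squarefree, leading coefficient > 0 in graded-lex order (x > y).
1. deg p = 4. A generic line meets the curve in up to 4 points.
2. Symmetries: mirror symmetry y ↦ −y ⇒ only even powers of y.
3. From the visible intercepts: among the integer gridlines, it crosses the x-axis at x ∈ {0, 1}; one y-axis crossing is at y = 0.
4. The integer polynomial consistent with all of this is the stated p.

x^4 - y^4 - x^3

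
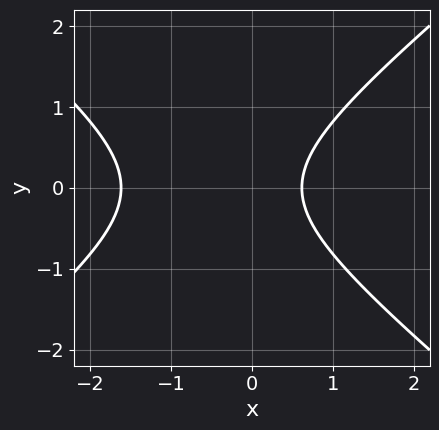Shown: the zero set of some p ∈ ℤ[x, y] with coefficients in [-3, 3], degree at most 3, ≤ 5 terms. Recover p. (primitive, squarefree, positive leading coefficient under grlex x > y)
1. Degree: a generic line meets the curve in up to 2 points, so deg p = 2.
2. Symmetries: mirror symmetry y ↦ −y ⇒ only even powers of y.
3. Against the integer gridlines: no y-intercept at any integer in the box.
4. The integer polynomial consistent with all of this is the stated p.

2*x^2 - 3*y^2 + 2*x - 2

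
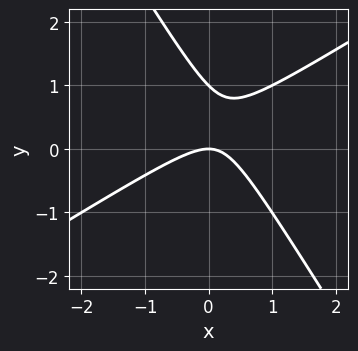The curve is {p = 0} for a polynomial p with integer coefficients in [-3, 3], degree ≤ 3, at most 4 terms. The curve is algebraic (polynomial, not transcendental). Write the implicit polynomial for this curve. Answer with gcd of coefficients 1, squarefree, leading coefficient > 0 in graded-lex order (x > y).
x^2 - x*y - y^2 + y

(a) Degree: the shape is more complex than any degree-1 curve, so deg p = 2.
(b) Checking where it meets the axes: it crosses the x-axis at the gridline x = 0; among the integer gridlines, it crosses the y-axis at y ∈ {0, 1}.
(c) The integer polynomial consistent with all of this is the stated p.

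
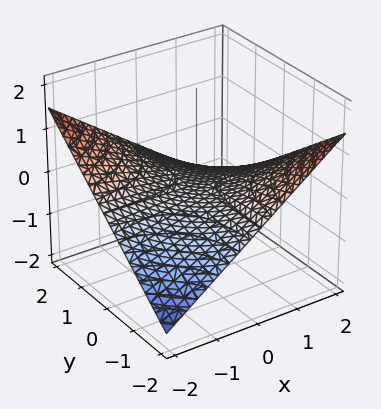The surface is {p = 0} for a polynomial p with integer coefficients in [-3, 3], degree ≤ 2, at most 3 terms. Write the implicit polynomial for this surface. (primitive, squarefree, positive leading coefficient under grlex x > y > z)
x*y + 3*z

(a) The degree is 2 — a saddle surface; a quadric.
(b) From the visible intercepts: the visible x-axis segment lies entirely on the surface; every point of the y-axis in the box is on the surface; it meets the z-axis at z = 0 (among the integer gridlines).
(c) Assembling these constraints gives the stated polynomial.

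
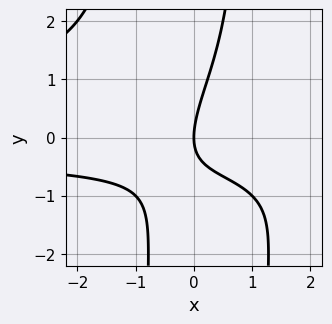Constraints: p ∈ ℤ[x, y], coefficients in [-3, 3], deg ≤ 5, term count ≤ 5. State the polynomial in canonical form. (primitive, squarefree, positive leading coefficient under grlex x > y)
(a) deg p = 4. The shape is more complex than any degree-3 curve.
(b) Observable constraints: one x-axis crossing is at x = 0; it meets the y-axis at y = 0 (among the integer gridlines).
(c) The integer polynomial consistent with all of this is the stated p.

x^2*y^2 + 2*x*y - y^2 + 2*x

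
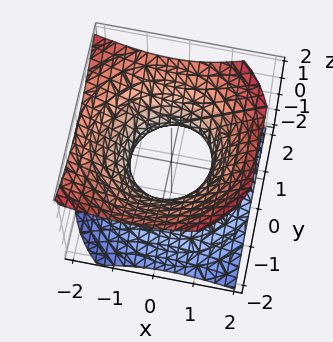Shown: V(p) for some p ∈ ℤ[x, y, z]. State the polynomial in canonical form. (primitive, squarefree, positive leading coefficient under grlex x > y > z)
2*x^2 + x*z + 2*y^2 - 3*z^2 - 2

Degree: a generic line meets the surface in up to 2 points, so deg p = 2.
Reading off the gridlines: among the integer gridlines, it crosses the x-axis at x ∈ {-1, 1}; the surface avoids every integer z-axis point in the box.
Assembling these constraints gives the stated polynomial. Check: (0, 1, 0) on the y-axis lies on the surface, and p(0, 1, 0) = 0. ✓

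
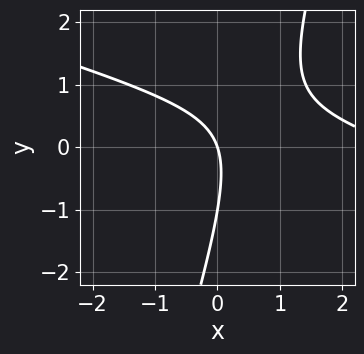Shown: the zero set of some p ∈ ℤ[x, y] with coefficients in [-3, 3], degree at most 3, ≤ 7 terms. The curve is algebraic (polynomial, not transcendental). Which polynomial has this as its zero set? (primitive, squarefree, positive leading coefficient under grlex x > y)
x^2 + 3*x*y - y^2 - 3*x - y

First, degree: a generic line meets the curve in up to 2 points, so deg p = 2.
Next, checking where it meets the axes: it meets the x-axis at x = 0 (among the integer gridlines); the y-axis gridline crossings are at y ∈ {-1, 0}.
Finally, matching integer coefficients to the picture gives p.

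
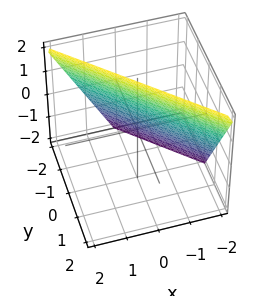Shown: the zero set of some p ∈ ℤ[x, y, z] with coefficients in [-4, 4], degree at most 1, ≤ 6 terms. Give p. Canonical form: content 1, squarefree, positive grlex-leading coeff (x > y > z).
(a) Degree: the surface is flat (a plane), so deg p = 1.
(b) Reading off the gridlines: one x-axis crossing is at x = -1; it crosses the y-axis at the gridline y = -1; one z-axis crossing is at z = 2.
(c) Solving for integer coefficients yields p as stated.

2*x + 2*y - z + 2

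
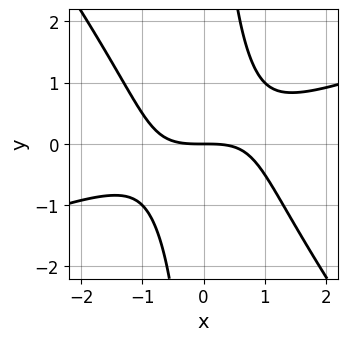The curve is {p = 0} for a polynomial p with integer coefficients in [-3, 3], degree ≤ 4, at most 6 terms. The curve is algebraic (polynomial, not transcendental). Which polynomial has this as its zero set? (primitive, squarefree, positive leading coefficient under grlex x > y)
deg p = 3.
Checking where it meets the axes: it meets the x-axis at x = 0 (among the integer gridlines); it meets the y-axis at y = 0 (among the integer gridlines).
Together with the visible shape, these determine p as stated.

x^3 - 2*x^2*y - 2*x*y^2 + 3*y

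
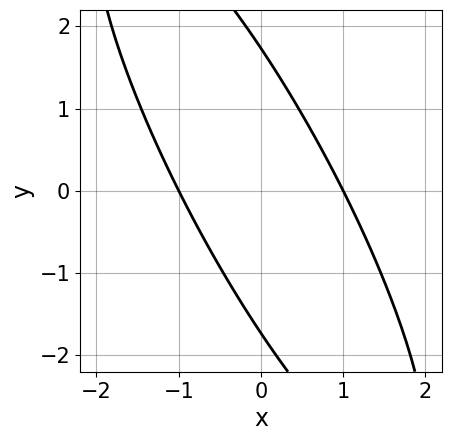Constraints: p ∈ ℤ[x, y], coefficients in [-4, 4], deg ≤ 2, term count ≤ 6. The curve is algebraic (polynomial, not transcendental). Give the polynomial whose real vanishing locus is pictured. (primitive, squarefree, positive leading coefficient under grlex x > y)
3*x^2 + 3*x*y + y^2 - 3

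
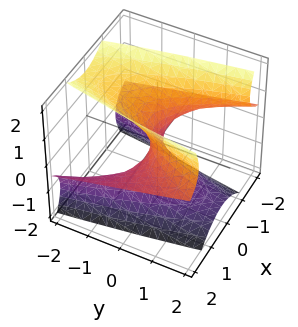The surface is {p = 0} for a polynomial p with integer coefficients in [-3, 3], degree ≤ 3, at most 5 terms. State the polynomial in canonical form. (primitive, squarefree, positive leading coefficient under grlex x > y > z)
2*x^2*z - z^3 - 2*y

deg p = 3. No degree-2 surface has this shape.
From the axis intercepts and sections: one y-axis crossing is at y = 0; every point of the x-axis in the box is on the surface; it meets the z-axis at z = 0 (among the integer gridlines).
Solving for integer coefficients yields p as stated.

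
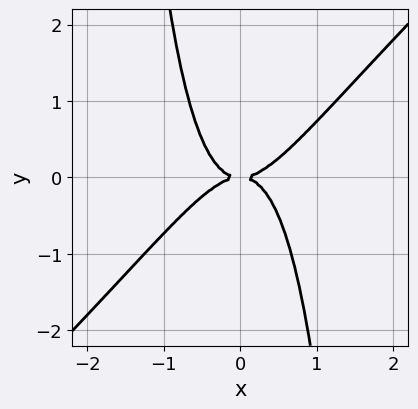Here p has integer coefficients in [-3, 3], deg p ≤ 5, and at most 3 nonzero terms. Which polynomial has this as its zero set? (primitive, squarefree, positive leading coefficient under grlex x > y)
2*x^4 - 2*x^3*y - y^2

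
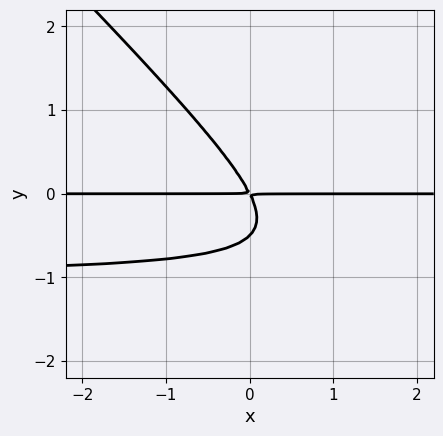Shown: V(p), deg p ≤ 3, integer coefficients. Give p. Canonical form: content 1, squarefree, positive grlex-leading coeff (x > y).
2*x*y^2 + 2*y^3 + 2*x*y + y^2

First, the degree is 3 — no degree-2 curve has this shape.
Next, observable constraints: the visible x-axis segment lies entirely on the curve.
Finally, putting this together gives p.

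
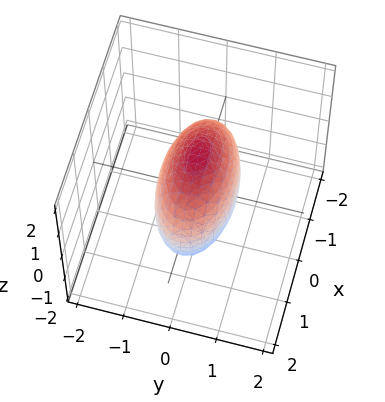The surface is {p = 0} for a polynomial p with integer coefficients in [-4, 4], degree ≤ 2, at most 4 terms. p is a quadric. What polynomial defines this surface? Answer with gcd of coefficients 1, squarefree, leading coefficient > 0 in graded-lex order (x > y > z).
(a) deg p = 2.
(b) Symmetries: the x ↦ −x reflection is a symmetry, so x appears only in even powers; the y ↦ −y reflection is a symmetry, so y appears only in even powers; mirror symmetry z ↦ −z ⇒ only even powers of z.
(c) Together with the visible shape, these determine p as stated.

x^2 + 3*y^2 + z^2 - 2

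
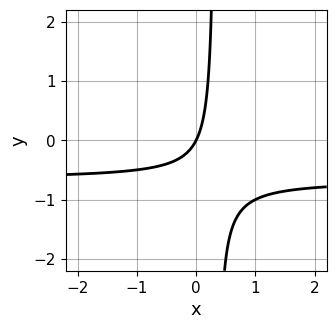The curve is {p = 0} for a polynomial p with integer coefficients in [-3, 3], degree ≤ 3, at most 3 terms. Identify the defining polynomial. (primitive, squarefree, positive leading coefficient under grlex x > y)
1. The degree is 2 — a generic line meets the curve in up to 2 points.
2. From the axis intercepts and sections: one y-axis crossing is at y = 0; it crosses the x-axis at the gridline x = 0.
3. Fitting integer coefficients to these (and the overall shape) gives p.

3*x*y + 2*x - y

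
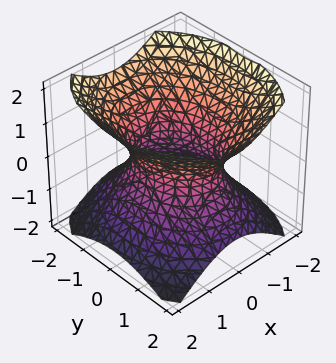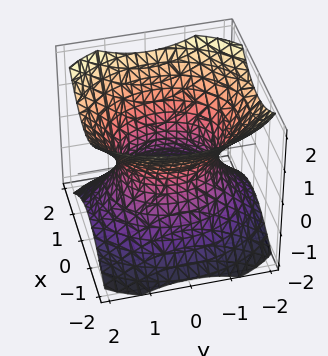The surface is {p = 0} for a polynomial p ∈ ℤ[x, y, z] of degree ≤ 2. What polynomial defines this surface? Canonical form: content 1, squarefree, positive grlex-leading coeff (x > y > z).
3*x^2 + 2*y^2 - 3*z^2 - 3

First, deg p = 2.
Next, symmetries: it's symmetric under x → −x, forcing even powers of x; the z ↦ −z reflection is a symmetry, so z appears only in even powers; the y ↦ −y reflection is a symmetry, so y appears only in even powers.
Then, from the visible intercepts: the x-axis gridline crossings are at x ∈ {-1, 1}; the surface avoids every integer z-axis point in the box.
Finally, matching integer coefficients to the picture gives p.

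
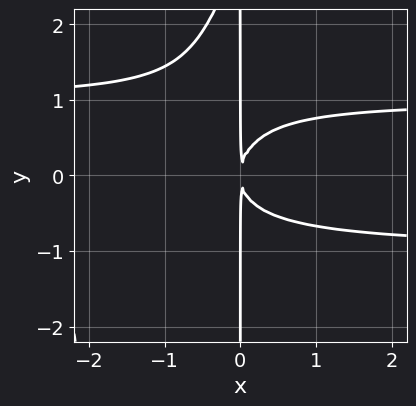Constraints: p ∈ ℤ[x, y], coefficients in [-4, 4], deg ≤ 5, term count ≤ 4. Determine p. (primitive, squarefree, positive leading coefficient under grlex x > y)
3*x^2*y^2 - x*y^3 + 3*x*y^2 - 3*x^2

deg p = 4.
Against the integer gridlines: the visible y-axis segment lies entirely on the curve.
These observations pin down the coefficients.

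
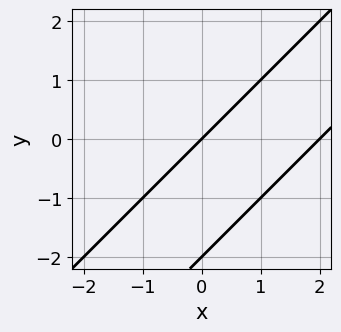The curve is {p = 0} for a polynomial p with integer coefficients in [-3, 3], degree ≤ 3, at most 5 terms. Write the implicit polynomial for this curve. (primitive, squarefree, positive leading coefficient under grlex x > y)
1. The degree is 2 — no degree-1 curve has this shape.
2. Checking where it meets the axes: among the integer gridlines, it crosses the x-axis at x ∈ {0, 2}; among the integer gridlines, it crosses the y-axis at y ∈ {-2, 0}.
3. Putting this together gives p.

x^2 - 2*x*y + y^2 - 2*x + 2*y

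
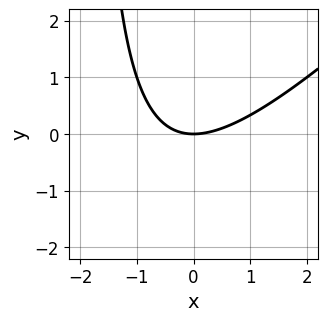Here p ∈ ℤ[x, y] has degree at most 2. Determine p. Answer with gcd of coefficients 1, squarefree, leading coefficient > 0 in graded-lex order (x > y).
x^2 - x*y - 2*y

1. Degree: the shape is more complex than any degree-1 curve, so deg p = 2.
2. Against the integer gridlines: one y-axis crossing is at y = 0; it meets the x-axis at x = 0 (among the integer gridlines).
3. These observations pin down the coefficients.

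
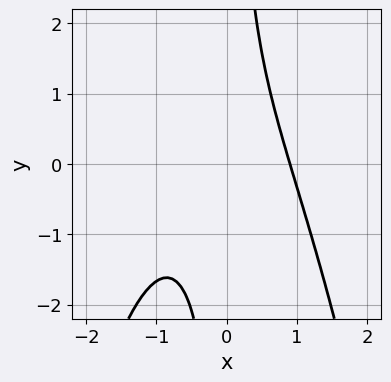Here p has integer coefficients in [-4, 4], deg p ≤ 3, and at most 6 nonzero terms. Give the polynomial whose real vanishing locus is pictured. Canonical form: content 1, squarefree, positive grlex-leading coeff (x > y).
deg p = 3. A generic line meets the curve in up to 3 points.
From the axis intercepts and sections: the curve avoids every integer y-axis point in the box.
Fitting integer coefficients to these (and the overall shape) gives p.

3*x^3 + x^2 + 3*x*y - 3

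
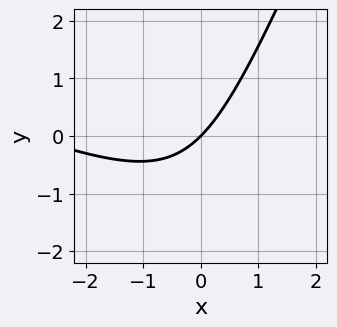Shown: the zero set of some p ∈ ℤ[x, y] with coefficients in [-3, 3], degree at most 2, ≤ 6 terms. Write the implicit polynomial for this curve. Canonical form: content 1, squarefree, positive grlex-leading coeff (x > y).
(a) The degree is 2 — a generic line meets the curve in up to 2 points.
(b) Observable constraints: it crosses the y-axis at the gridline y = 0; one x-axis crossing is at x = 0.
(c) Assembling these constraints gives the stated polynomial.

x^2 + 2*x*y - y^2 + 3*x - 3*y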